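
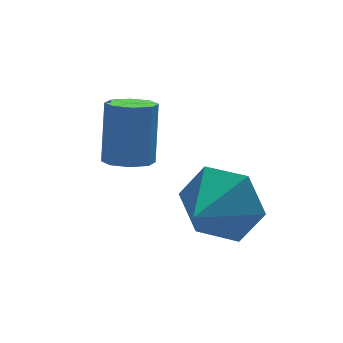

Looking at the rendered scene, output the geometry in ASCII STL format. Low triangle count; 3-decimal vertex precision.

solid 
facet normal 0.703 0.640 -0.311
outer loop
vertex -1.277 -1.325 -2.125
vertex -1.781 -1.18 -2.964
vertex -1.955 -0.606 -2.177
endloop
endfacet
facet normal -0.239 -0.156 0.958
outer loop
vertex -1.277 -1.325 -2.125
vertex -1.955 -0.606 -2.177
vertex -2.659 -1.98 -2.576
endloop
endfacet
facet normal 0.703 0.640 -0.311
outer loop
vertex -1.955 -0.606 -2.177
vertex -1.781 -1.18 -2.964
vertex -2.459 -0.461 -3.016
endloop
endfacet
facet normal -0.807 0.260 0.530
outer loop
vertex -1.955 -0.606 -2.177
vertex -2.459 -0.461 -3.016
vertex -2.659 -1.98 -2.576
endloop
endfacet
facet normal 0.703 0.640 -0.310
outer loop
vertex -2.459 -0.461 -3.016
vertex -1.781 -1.18 -2.964
vertex -2.285 -1.034 -3.804
endloop
endfacet
facet normal -0.966 0.054 -0.253
outer loop
vertex -2.459 -0.461 -3.016
vertex -2.285 -1.034 -3.804
vertex -2.659 -1.98 -2.576
endloop
endfacet
facet normal 0.703 0.640 -0.311
outer loop
vertex -2.285 -1.034 -3.804
vertex -1.781 -1.18 -2.964
vertex -1.607 -1.754 -3.752
endloop
endfacet
facet normal -0.556 -0.568 -0.607
outer loop
vertex -2.285 -1.034 -3.804
vertex -1.607 -1.754 -3.752
vertex -2.659 -1.98 -2.576
endloop
endfacet
facet normal 0.702 0.640 -0.311
outer loop
vertex -1.607 -1.754 -3.752
vertex -1.781 -1.18 -2.964
vertex -1.103 -1.899 -2.913
endloop
endfacet
facet normal 0.013 -0.984 -0.178
outer loop
vertex -1.607 -1.754 -3.752
vertex -1.103 -1.899 -2.913
vertex -2.659 -1.98 -2.576
endloop
endfacet
facet normal 0.702 0.640 -0.311
outer loop
vertex -1.103 -1.899 -2.913
vertex -1.781 -1.18 -2.964
vertex -1.277 -1.325 -2.125
endloop
endfacet
facet normal 0.171 -0.778 0.605
outer loop
vertex -1.103 -1.899 -2.913
vertex -1.277 -1.325 -2.125
vertex -2.659 -1.98 -2.576
endloop
endfacet
facet normal -0.158 -0.346 -0.925
outer loop
vertex -2.805 0.665 -2.609
vertex -3.27 0.406 -2.433
vertex -3.153 0.912 -2.642
endloop
endfacet
facet normal 0.560 0.739 -0.373
outer loop
vertex -2.805 0.665 -2.609
vertex -3.153 0.912 -2.642
vertex -2.566 1.193 -1.204
endloop
endfacet
facet normal 0.560 0.739 -0.373
outer loop
vertex -2.566 1.193 -1.204
vertex -3.153 0.912 -2.642
vertex -2.914 1.44 -1.237
endloop
endfacet
facet normal 0.159 0.347 0.924
outer loop
vertex -2.566 1.193 -1.204
vertex -2.914 1.44 -1.237
vertex -3.03 0.934 -1.027
endloop
endfacet
facet normal -0.157 -0.346 -0.925
outer loop
vertex -3.153 0.912 -2.642
vertex -3.27 0.406 -2.433
vertex -3.57 0.863 -2.553
endloop
endfacet
facet normal -0.178 0.931 -0.320
outer loop
vertex -3.153 0.912 -2.642
vertex -3.57 0.863 -2.553
vertex -2.914 1.44 -1.237
endloop
endfacet
facet normal -0.178 0.931 -0.320
outer loop
vertex -2.914 1.44 -1.237
vertex -3.57 0.863 -2.553
vertex -3.331 1.391 -1.148
endloop
endfacet
facet normal 0.156 0.348 0.924
outer loop
vertex -2.914 1.44 -1.237
vertex -3.331 1.391 -1.148
vertex -3.03 0.934 -1.027
endloop
endfacet
facet normal -0.158 -0.347 -0.925
outer loop
vertex -3.57 0.863 -2.553
vertex -3.27 0.406 -2.433
vertex -3.81 0.546 -2.393
endloop
endfacet
facet normal -0.813 0.576 -0.078
outer loop
vertex -3.57 0.863 -2.553
vertex -3.81 0.546 -2.393
vertex -3.331 1.391 -1.148
endloop
endfacet
facet normal -0.813 0.576 -0.078
outer loop
vertex -3.331 1.391 -1.148
vertex -3.81 0.546 -2.393
vertex -3.571 1.074 -0.988
endloop
endfacet
facet normal 0.157 0.348 0.924
outer loop
vertex -3.331 1.391 -1.148
vertex -3.571 1.074 -0.988
vertex -3.03 0.934 -1.027
endloop
endfacet
facet normal -0.159 -0.348 -0.924
outer loop
vertex -3.81 0.546 -2.393
vertex -3.27 0.406 -2.433
vertex -3.734 0.147 -2.256
endloop
endfacet
facet normal -0.972 -0.114 0.208
outer loop
vertex -3.81 0.546 -2.393
vertex -3.734 0.147 -2.256
vertex -3.571 1.074 -0.988
endloop
endfacet
facet normal -0.972 -0.114 0.208
outer loop
vertex -3.571 1.074 -0.988
vertex -3.734 0.147 -2.256
vertex -3.495 0.675 -0.851
endloop
endfacet
facet normal 0.157 0.347 0.925
outer loop
vertex -3.571 1.074 -0.988
vertex -3.495 0.675 -0.851
vertex -3.03 0.934 -1.027
endloop
endfacet
facet normal -0.159 -0.347 -0.924
outer loop
vertex -3.734 0.147 -2.256
vertex -3.27 0.406 -2.433
vertex -3.386 -0.1 -2.223
endloop
endfacet
facet normal -0.560 -0.739 0.373
outer loop
vertex -3.734 0.147 -2.256
vertex -3.386 -0.1 -2.223
vertex -3.495 0.675 -0.851
endloop
endfacet
facet normal -0.560 -0.739 0.373
outer loop
vertex -3.495 0.675 -0.851
vertex -3.386 -0.1 -2.223
vertex -3.147 0.428 -0.818
endloop
endfacet
facet normal 0.158 0.346 0.925
outer loop
vertex -3.495 0.675 -0.851
vertex -3.147 0.428 -0.818
vertex -3.03 0.934 -1.027
endloop
endfacet
facet normal -0.156 -0.348 -0.924
outer loop
vertex -3.386 -0.1 -2.223
vertex -3.27 0.406 -2.433
vertex -2.969 -0.051 -2.312
endloop
endfacet
facet normal 0.178 -0.931 0.320
outer loop
vertex -3.386 -0.1 -2.223
vertex -2.969 -0.051 -2.312
vertex -3.147 0.428 -0.818
endloop
endfacet
facet normal 0.178 -0.931 0.320
outer loop
vertex -3.147 0.428 -0.818
vertex -2.969 -0.051 -2.312
vertex -2.73 0.477 -0.907
endloop
endfacet
facet normal 0.157 0.346 0.925
outer loop
vertex -3.147 0.428 -0.818
vertex -2.73 0.477 -0.907
vertex -3.03 0.934 -1.027
endloop
endfacet
facet normal -0.157 -0.348 -0.924
outer loop
vertex -2.969 -0.051 -2.312
vertex -3.27 0.406 -2.433
vertex -2.729 0.266 -2.472
endloop
endfacet
facet normal 0.813 -0.576 0.078
outer loop
vertex -2.969 -0.051 -2.312
vertex -2.729 0.266 -2.472
vertex -2.73 0.477 -0.907
endloop
endfacet
facet normal 0.813 -0.576 0.078
outer loop
vertex -2.73 0.477 -0.907
vertex -2.729 0.266 -2.472
vertex -2.49 0.794 -1.067
endloop
endfacet
facet normal 0.158 0.347 0.925
outer loop
vertex -2.73 0.477 -0.907
vertex -2.49 0.794 -1.067
vertex -3.03 0.934 -1.027
endloop
endfacet
facet normal -0.157 -0.347 -0.925
outer loop
vertex -2.729 0.266 -2.472
vertex -3.27 0.406 -2.433
vertex -2.805 0.665 -2.609
endloop
endfacet
facet normal 0.972 0.114 -0.208
outer loop
vertex -2.729 0.266 -2.472
vertex -2.805 0.665 -2.609
vertex -2.49 0.794 -1.067
endloop
endfacet
facet normal 0.972 0.114 -0.208
outer loop
vertex -2.49 0.794 -1.067
vertex -2.805 0.665 -2.609
vertex -2.566 1.193 -1.204
endloop
endfacet
facet normal 0.159 0.348 0.924
outer loop
vertex -2.49 0.794 -1.067
vertex -2.566 1.193 -1.204
vertex -3.03 0.934 -1.027
endloop
endfacet

endsolid


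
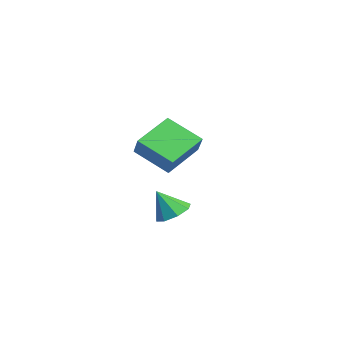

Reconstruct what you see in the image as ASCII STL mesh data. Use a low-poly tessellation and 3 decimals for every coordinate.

solid 
facet normal 0.246 0.454 -0.856
outer loop
vertex 2.4 1.158 -1.297
vertex 1.557 1.257 -1.487
vertex 2.153 1.73 -1.065
endloop
endfacet
facet normal 0.662 -0.018 0.749
outer loop
vertex 2.4 1.158 -1.297
vertex 2.153 1.73 -1.065
vertex 1.203 0.603 -0.253
endloop
endfacet
facet normal 0.246 0.454 -0.856
outer loop
vertex 2.153 1.73 -1.065
vertex 1.557 1.257 -1.487
vertex 1.556 2.026 -1.08
endloop
endfacet
facet normal 0.203 0.454 0.868
outer loop
vertex 2.153 1.73 -1.065
vertex 1.556 2.026 -1.08
vertex 1.203 0.603 -0.253
endloop
endfacet
facet normal 0.246 0.454 -0.857
outer loop
vertex 1.556 2.026 -1.08
vertex 1.557 1.257 -1.487
vertex 0.96 1.871 -1.333
endloop
endfacet
facet normal -0.444 0.530 0.722
outer loop
vertex 1.556 2.026 -1.08
vertex 0.96 1.871 -1.333
vertex 1.203 0.603 -0.253
endloop
endfacet
facet normal 0.245 0.453 -0.857
outer loop
vertex 0.96 1.871 -1.333
vertex 1.557 1.257 -1.487
vertex 0.714 1.356 -1.676
endloop
endfacet
facet normal -0.902 0.166 0.398
outer loop
vertex 0.96 1.871 -1.333
vertex 0.714 1.356 -1.676
vertex 1.203 0.603 -0.253
endloop
endfacet
facet normal 0.245 0.454 -0.856
outer loop
vertex 0.714 1.356 -1.676
vertex 1.557 1.257 -1.487
vertex 0.962 0.783 -1.909
endloop
endfacet
facet normal -0.901 -0.425 0.085
outer loop
vertex 0.714 1.356 -1.676
vertex 0.962 0.783 -1.909
vertex 1.203 0.603 -0.253
endloop
endfacet
facet normal 0.246 0.454 -0.856
outer loop
vertex 0.962 0.783 -1.909
vertex 1.557 1.257 -1.487
vertex 1.559 0.488 -1.894
endloop
endfacet
facet normal -0.442 -0.896 -0.033
outer loop
vertex 0.962 0.783 -1.909
vertex 1.559 0.488 -1.894
vertex 1.203 0.603 -0.253
endloop
endfacet
facet normal 0.247 0.454 -0.856
outer loop
vertex 1.559 0.488 -1.894
vertex 1.557 1.257 -1.487
vertex 2.154 0.643 -1.64
endloop
endfacet
facet normal 0.205 -0.972 0.113
outer loop
vertex 1.559 0.488 -1.894
vertex 2.154 0.643 -1.64
vertex 1.203 0.603 -0.253
endloop
endfacet
facet normal 0.246 0.453 -0.857
outer loop
vertex 2.154 0.643 -1.64
vertex 1.557 1.257 -1.487
vertex 2.4 1.158 -1.297
endloop
endfacet
facet normal 0.663 -0.608 0.437
outer loop
vertex 2.154 0.643 -1.64
vertex 2.4 1.158 -1.297
vertex 1.203 0.603 -0.253
endloop
endfacet
facet normal -0.615 0.046 -0.787
outer loop
vertex -4.037 1.274 -0.072
vertex -4.987 3.02 0.773
vertex -2.696 2.477 -1.049
endloop
endfacet
facet normal 0.440 -0.808 -0.391
outer loop
vertex -1.933 2.42 -0.073
vertex -4.037 1.274 -0.072
vertex -2.696 2.477 -1.049
endloop
endfacet
facet normal -0.615 0.046 -0.787
outer loop
vertex -2.696 2.477 -1.049
vertex -4.987 3.02 0.773
vertex -3.646 4.223 -0.204
endloop
endfacet
facet normal 0.654 0.587 -0.477
outer loop
vertex -3.646 4.223 -0.204
vertex -1.933 2.42 -0.073
vertex -2.696 2.477 -1.049
endloop
endfacet
facet normal -0.654 -0.587 0.477
outer loop
vertex -4.037 1.274 -0.072
vertex -4.224 2.963 1.749
vertex -4.987 3.02 0.773
endloop
endfacet
facet normal 0.440 -0.808 -0.391
outer loop
vertex -3.274 1.217 0.904
vertex -4.037 1.274 -0.072
vertex -1.933 2.42 -0.073
endloop
endfacet
facet normal -0.654 -0.587 0.477
outer loop
vertex -3.274 1.217 0.904
vertex -4.224 2.963 1.749
vertex -4.037 1.274 -0.072
endloop
endfacet
facet normal -0.440 0.808 0.391
outer loop
vertex -4.987 3.02 0.773
vertex -4.224 2.963 1.749
vertex -3.646 4.223 -0.204
endloop
endfacet
facet normal 0.654 0.587 -0.477
outer loop
vertex -2.883 4.166 0.772
vertex -1.933 2.42 -0.073
vertex -3.646 4.223 -0.204
endloop
endfacet
facet normal -0.440 0.808 0.391
outer loop
vertex -3.646 4.223 -0.204
vertex -4.224 2.963 1.749
vertex -2.883 4.166 0.772
endloop
endfacet
facet normal 0.615 -0.046 0.787
outer loop
vertex -2.883 4.166 0.772
vertex -3.274 1.217 0.904
vertex -1.933 2.42 -0.073
endloop
endfacet
facet normal 0.615 -0.046 0.787
outer loop
vertex -4.224 2.963 1.749
vertex -3.274 1.217 0.904
vertex -2.883 4.166 0.772
endloop
endfacet

endsolid


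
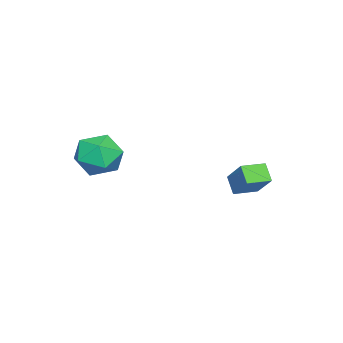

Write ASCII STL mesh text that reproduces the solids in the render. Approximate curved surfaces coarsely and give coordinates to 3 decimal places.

solid 
facet normal 0.021 0.586 0.810
outer loop
vertex 1.38 -0.576 2.784
vertex 0.953 -1.505 3.468
vertex 2.166 -1.353 3.326
endloop
endfacet
facet normal 0.529 0.776 0.345
outer loop
vertex 1.38 -0.576 2.784
vertex 2.166 -1.353 3.326
vertex 2.369 -0.978 2.172
endloop
endfacet
facet normal 0.212 0.938 -0.274
outer loop
vertex 1.38 -0.576 2.784
vertex 2.369 -0.978 2.172
vertex 1.282 -0.899 1.601
endloop
endfacet
facet normal -0.492 0.850 -0.191
outer loop
vertex 1.38 -0.576 2.784
vertex 1.282 -0.899 1.601
vertex 0.407 -1.225 2.402
endloop
endfacet
facet normal -0.610 0.632 0.478
outer loop
vertex 1.38 -0.576 2.784
vertex 0.407 -1.225 2.402
vertex 0.953 -1.505 3.468
endloop
endfacet
facet normal 0.949 0.209 0.235
outer loop
vertex 2.369 -0.978 2.172
vertex 2.166 -1.353 3.326
vertex 2.553 -2.155 2.478
endloop
endfacet
facet normal 0.128 -0.096 0.987
outer loop
vertex 2.166 -1.353 3.326
vertex 0.953 -1.505 3.468
vertex 1.678 -2.481 3.279
endloop
endfacet
facet normal -0.892 -0.022 0.451
outer loop
vertex 0.953 -1.505 3.468
vertex 0.407 -1.225 2.402
vertex 0.591 -2.402 2.708
endloop
endfacet
facet normal -0.701 0.330 -0.632
outer loop
vertex 0.407 -1.225 2.402
vertex 1.282 -0.899 1.601
vertex 0.794 -2.027 1.554
endloop
endfacet
facet normal 0.437 0.473 -0.766
outer loop
vertex 1.282 -0.899 1.601
vertex 2.369 -0.978 2.172
vertex 2.007 -1.875 1.412
endloop
endfacet
facet normal 0.492 -0.850 0.191
outer loop
vertex 1.58 -2.804 2.096
vertex 2.553 -2.155 2.478
vertex 1.678 -2.481 3.279
endloop
endfacet
facet normal -0.212 -0.938 0.274
outer loop
vertex 1.58 -2.804 2.096
vertex 1.678 -2.481 3.279
vertex 0.591 -2.402 2.708
endloop
endfacet
facet normal -0.529 -0.776 -0.345
outer loop
vertex 1.58 -2.804 2.096
vertex 0.591 -2.402 2.708
vertex 0.794 -2.027 1.554
endloop
endfacet
facet normal -0.021 -0.586 -0.810
outer loop
vertex 1.58 -2.804 2.096
vertex 0.794 -2.027 1.554
vertex 2.007 -1.875 1.412
endloop
endfacet
facet normal 0.610 -0.632 -0.478
outer loop
vertex 1.58 -2.804 2.096
vertex 2.007 -1.875 1.412
vertex 2.553 -2.155 2.478
endloop
endfacet
facet normal 0.701 -0.330 0.632
outer loop
vertex 1.678 -2.481 3.279
vertex 2.553 -2.155 2.478
vertex 2.166 -1.353 3.326
endloop
endfacet
facet normal -0.437 -0.473 0.766
outer loop
vertex 0.591 -2.402 2.708
vertex 1.678 -2.481 3.279
vertex 0.953 -1.505 3.468
endloop
endfacet
facet normal -0.949 -0.209 -0.235
outer loop
vertex 0.794 -2.027 1.554
vertex 0.591 -2.402 2.708
vertex 0.407 -1.225 2.402
endloop
endfacet
facet normal -0.128 0.096 -0.987
outer loop
vertex 2.007 -1.875 1.412
vertex 0.794 -2.027 1.554
vertex 1.282 -0.899 1.601
endloop
endfacet
facet normal 0.892 0.022 -0.451
outer loop
vertex 2.553 -2.155 2.478
vertex 2.007 -1.875 1.412
vertex 2.369 -0.978 2.172
endloop
endfacet
facet normal -0.508 -0.468 0.723
outer loop
vertex -2.933 3.142 0.741
vertex -3.794 3.99 0.684
vertex -3.781 2.199 -0.465
endloop
endfacet
facet normal 0.711 -0.701 0.048
outer loop
vertex -3.246 2.69 -1.224
vertex -2.933 3.142 0.741
vertex -3.781 2.199 -0.465
endloop
endfacet
facet normal -0.508 -0.468 0.723
outer loop
vertex -3.781 2.199 -0.465
vertex -3.794 3.99 0.684
vertex -4.642 3.047 -0.522
endloop
endfacet
facet normal -0.484 -0.538 -0.690
outer loop
vertex -4.642 3.047 -0.522
vertex -3.246 2.69 -1.224
vertex -3.781 2.199 -0.465
endloop
endfacet
facet normal 0.484 0.538 0.690
outer loop
vertex -2.933 3.142 0.741
vertex -3.259 4.481 -0.075
vertex -3.794 3.99 0.684
endloop
endfacet
facet normal 0.711 -0.701 0.048
outer loop
vertex -2.398 3.633 -0.018
vertex -2.933 3.142 0.741
vertex -3.246 2.69 -1.224
endloop
endfacet
facet normal 0.484 0.538 0.690
outer loop
vertex -2.398 3.633 -0.018
vertex -3.259 4.481 -0.075
vertex -2.933 3.142 0.741
endloop
endfacet
facet normal -0.711 0.701 -0.048
outer loop
vertex -3.794 3.99 0.684
vertex -3.259 4.481 -0.075
vertex -4.642 3.047 -0.522
endloop
endfacet
facet normal -0.484 -0.538 -0.690
outer loop
vertex -4.107 3.538 -1.281
vertex -3.246 2.69 -1.224
vertex -4.642 3.047 -0.522
endloop
endfacet
facet normal -0.711 0.701 -0.048
outer loop
vertex -4.642 3.047 -0.522
vertex -3.259 4.481 -0.075
vertex -4.107 3.538 -1.281
endloop
endfacet
facet normal 0.508 0.468 -0.723
outer loop
vertex -4.107 3.538 -1.281
vertex -2.398 3.633 -0.018
vertex -3.246 2.69 -1.224
endloop
endfacet
facet normal 0.508 0.468 -0.723
outer loop
vertex -3.259 4.481 -0.075
vertex -2.398 3.633 -0.018
vertex -4.107 3.538 -1.281
endloop
endfacet

endsolid


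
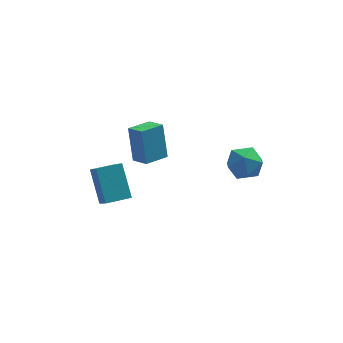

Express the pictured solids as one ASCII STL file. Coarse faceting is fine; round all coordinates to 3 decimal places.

solid 
facet normal -0.536 0.750 -0.387
outer loop
vertex -1.277 -0.662 -0.191
vertex -0.191 -0.007 -0.427
vertex -1.166 -1.463 -1.899
endloop
endfacet
facet normal -0.842 -0.508 0.184
outer loop
vertex -0.629 -2.213 -1.513
vertex -1.277 -0.662 -0.191
vertex -1.166 -1.463 -1.899
endloop
endfacet
facet normal -0.537 0.750 -0.386
outer loop
vertex -1.166 -1.463 -1.899
vertex -0.191 -0.007 -0.427
vertex -0.08 -0.808 -2.136
endloop
endfacet
facet normal 0.058 -0.424 -0.904
outer loop
vertex -0.08 -0.808 -2.136
vertex -0.629 -2.213 -1.513
vertex -1.166 -1.463 -1.899
endloop
endfacet
facet normal -0.059 0.423 0.904
outer loop
vertex -1.277 -0.662 -0.191
vertex 0.346 -0.757 -0.041
vertex -0.191 -0.007 -0.427
endloop
endfacet
facet normal -0.842 -0.508 0.183
outer loop
vertex -0.74 -1.412 0.196
vertex -1.277 -0.662 -0.191
vertex -0.629 -2.213 -1.513
endloop
endfacet
facet normal -0.059 0.424 0.904
outer loop
vertex -0.74 -1.412 0.196
vertex 0.346 -0.757 -0.041
vertex -1.277 -0.662 -0.191
endloop
endfacet
facet normal 0.842 0.508 -0.183
outer loop
vertex -0.191 -0.007 -0.427
vertex 0.346 -0.757 -0.041
vertex -0.08 -0.808 -2.136
endloop
endfacet
facet normal 0.059 -0.424 -0.904
outer loop
vertex 0.457 -1.558 -1.749
vertex -0.629 -2.213 -1.513
vertex -0.08 -0.808 -2.136
endloop
endfacet
facet normal 0.842 0.508 -0.184
outer loop
vertex -0.08 -0.808 -2.136
vertex 0.346 -0.757 -0.041
vertex 0.457 -1.558 -1.749
endloop
endfacet
facet normal 0.536 -0.750 0.386
outer loop
vertex 0.457 -1.558 -1.749
vertex -0.74 -1.412 0.196
vertex -0.629 -2.213 -1.513
endloop
endfacet
facet normal 0.537 -0.750 0.387
outer loop
vertex 0.346 -0.757 -0.041
vertex -0.74 -1.412 0.196
vertex 0.457 -1.558 -1.749
endloop
endfacet
facet normal -0.677 -0.149 0.721
outer loop
vertex 3.321 -2.492 -0.723
vertex 3.028 -3.335 -1.172
vertex 3.759 -3.36 -0.491
endloop
endfacet
facet normal -0.109 0.205 0.973
outer loop
vertex 3.321 -2.492 -0.723
vertex 3.759 -3.36 -0.491
vertex 4.312 -2.535 -0.603
endloop
endfacet
facet normal -0.037 0.805 0.593
outer loop
vertex 3.321 -2.492 -0.723
vertex 4.312 -2.535 -0.603
vertex 3.922 -2.001 -1.352
endloop
endfacet
facet normal -0.560 0.822 0.106
outer loop
vertex 3.321 -2.492 -0.723
vertex 3.922 -2.001 -1.352
vertex 3.129 -2.496 -1.703
endloop
endfacet
facet normal -0.955 0.233 0.186
outer loop
vertex 3.321 -2.492 -0.723
vertex 3.129 -2.496 -1.703
vertex 3.028 -3.335 -1.172
endloop
endfacet
facet normal 0.470 -0.198 0.860
outer loop
vertex 4.312 -2.535 -0.603
vertex 3.759 -3.36 -0.491
vertex 4.631 -3.404 -0.977
endloop
endfacet
facet normal -0.449 -0.770 0.453
outer loop
vertex 3.759 -3.36 -0.491
vertex 3.028 -3.335 -1.172
vertex 3.838 -3.899 -1.328
endloop
endfacet
facet normal -0.898 -0.153 -0.412
outer loop
vertex 3.028 -3.335 -1.172
vertex 3.129 -2.496 -1.703
vertex 3.448 -3.365 -2.077
endloop
endfacet
facet normal -0.261 0.800 -0.540
outer loop
vertex 3.129 -2.496 -1.703
vertex 3.922 -2.001 -1.352
vertex 4.001 -2.54 -2.189
endloop
endfacet
facet normal 0.585 0.773 0.246
outer loop
vertex 3.922 -2.001 -1.352
vertex 4.312 -2.535 -0.603
vertex 4.732 -2.565 -1.508
endloop
endfacet
facet normal 0.560 -0.822 -0.106
outer loop
vertex 4.439 -3.408 -1.957
vertex 4.631 -3.404 -0.977
vertex 3.838 -3.899 -1.328
endloop
endfacet
facet normal 0.037 -0.805 -0.593
outer loop
vertex 4.439 -3.408 -1.957
vertex 3.838 -3.899 -1.328
vertex 3.448 -3.365 -2.077
endloop
endfacet
facet normal 0.109 -0.205 -0.973
outer loop
vertex 4.439 -3.408 -1.957
vertex 3.448 -3.365 -2.077
vertex 4.001 -2.54 -2.189
endloop
endfacet
facet normal 0.677 0.149 -0.721
outer loop
vertex 4.439 -3.408 -1.957
vertex 4.001 -2.54 -2.189
vertex 4.732 -2.565 -1.508
endloop
endfacet
facet normal 0.955 -0.233 -0.186
outer loop
vertex 4.439 -3.408 -1.957
vertex 4.732 -2.565 -1.508
vertex 4.631 -3.404 -0.977
endloop
endfacet
facet normal 0.261 -0.800 0.540
outer loop
vertex 3.838 -3.899 -1.328
vertex 4.631 -3.404 -0.977
vertex 3.759 -3.36 -0.491
endloop
endfacet
facet normal -0.585 -0.773 -0.246
outer loop
vertex 3.448 -3.365 -2.077
vertex 3.838 -3.899 -1.328
vertex 3.028 -3.335 -1.172
endloop
endfacet
facet normal -0.470 0.198 -0.860
outer loop
vertex 4.001 -2.54 -2.189
vertex 3.448 -3.365 -2.077
vertex 3.129 -2.496 -1.703
endloop
endfacet
facet normal 0.449 0.770 -0.453
outer loop
vertex 4.732 -2.565 -1.508
vertex 4.001 -2.54 -2.189
vertex 3.922 -2.001 -1.352
endloop
endfacet
facet normal 0.898 0.153 0.412
outer loop
vertex 4.631 -3.404 -0.977
vertex 4.732 -2.565 -1.508
vertex 4.312 -2.535 -0.603
endloop
endfacet
facet normal -0.980 -0.197 -0.009
outer loop
vertex -2.923 -1.642 -2.149
vertex -3.125 -0.582 -3.234
vertex -2.64 -2.988 -3.517
endloop
endfacet
facet normal 0.133 -0.693 0.709
outer loop
vertex -1.395 -2.738 -3.506
vertex -2.923 -1.642 -2.149
vertex -2.64 -2.988 -3.517
endloop
endfacet
facet normal -0.980 -0.197 -0.009
outer loop
vertex -2.64 -2.988 -3.517
vertex -3.125 -0.582 -3.234
vertex -2.843 -1.928 -4.602
endloop
endfacet
facet normal 0.146 -0.694 -0.705
outer loop
vertex -2.843 -1.928 -4.602
vertex -1.395 -2.738 -3.506
vertex -2.64 -2.988 -3.517
endloop
endfacet
facet normal -0.146 0.694 0.705
outer loop
vertex -2.923 -1.642 -2.149
vertex -1.88 -0.332 -3.223
vertex -3.125 -0.582 -3.234
endloop
endfacet
facet normal 0.133 -0.693 0.709
outer loop
vertex -1.677 -1.392 -2.138
vertex -2.923 -1.642 -2.149
vertex -1.395 -2.738 -3.506
endloop
endfacet
facet normal -0.145 0.694 0.705
outer loop
vertex -1.677 -1.392 -2.138
vertex -1.88 -0.332 -3.223
vertex -2.923 -1.642 -2.149
endloop
endfacet
facet normal -0.133 0.693 -0.709
outer loop
vertex -3.125 -0.582 -3.234
vertex -1.88 -0.332 -3.223
vertex -2.843 -1.928 -4.602
endloop
endfacet
facet normal 0.145 -0.694 -0.705
outer loop
vertex -1.597 -1.678 -4.591
vertex -1.395 -2.738 -3.506
vertex -2.843 -1.928 -4.602
endloop
endfacet
facet normal -0.133 0.693 -0.709
outer loop
vertex -2.843 -1.928 -4.602
vertex -1.88 -0.332 -3.223
vertex -1.597 -1.678 -4.591
endloop
endfacet
facet normal 0.981 0.196 0.009
outer loop
vertex -1.597 -1.678 -4.591
vertex -1.677 -1.392 -2.138
vertex -1.395 -2.738 -3.506
endloop
endfacet
facet normal 0.980 0.197 0.009
outer loop
vertex -1.88 -0.332 -3.223
vertex -1.677 -1.392 -2.138
vertex -1.597 -1.678 -4.591
endloop
endfacet

endsolid


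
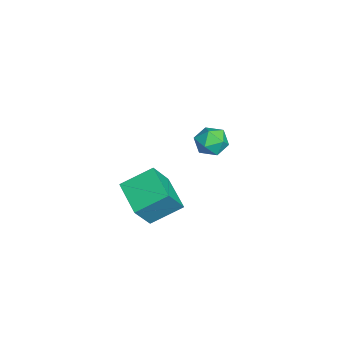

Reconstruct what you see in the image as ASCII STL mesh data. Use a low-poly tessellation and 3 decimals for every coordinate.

solid 
facet normal -0.412 0.088 0.907
outer loop
vertex -0.748 3.732 2.703
vertex -1.002 3.123 2.647
vertex -0.4 3.208 2.912
endloop
endfacet
facet normal 0.190 0.470 0.862
outer loop
vertex -0.748 3.732 2.703
vertex -0.4 3.208 2.912
vertex -0.098 3.695 2.58
endloop
endfacet
facet normal 0.116 0.937 0.329
outer loop
vertex -0.748 3.732 2.703
vertex -0.098 3.695 2.58
vertex -0.511 3.911 2.11
endloop
endfacet
facet normal -0.532 0.845 0.042
outer loop
vertex -0.748 3.732 2.703
vertex -0.511 3.911 2.11
vertex -1.07 3.557 2.151
endloop
endfacet
facet normal -0.859 0.321 0.399
outer loop
vertex -0.748 3.732 2.703
vertex -1.07 3.557 2.151
vertex -1.002 3.123 2.647
endloop
endfacet
facet normal 0.721 0.025 0.693
outer loop
vertex -0.098 3.695 2.58
vertex -0.4 3.208 2.912
vertex 0.05 3.063 2.449
endloop
endfacet
facet normal -0.253 -0.592 0.765
outer loop
vertex -0.4 3.208 2.912
vertex -1.002 3.123 2.647
vertex -0.509 2.709 2.49
endloop
endfacet
facet normal -0.975 -0.217 -0.056
outer loop
vertex -1.002 3.123 2.647
vertex -1.07 3.557 2.151
vertex -0.922 2.925 2.02
endloop
endfacet
facet normal -0.447 0.633 -0.633
outer loop
vertex -1.07 3.557 2.151
vertex -0.511 3.911 2.11
vertex -0.62 3.412 1.688
endloop
endfacet
facet normal 0.601 0.781 -0.170
outer loop
vertex -0.511 3.911 2.11
vertex -0.098 3.695 2.58
vertex -0.018 3.497 1.953
endloop
endfacet
facet normal 0.532 -0.845 -0.042
outer loop
vertex -0.272 2.888 1.897
vertex 0.05 3.063 2.449
vertex -0.509 2.709 2.49
endloop
endfacet
facet normal -0.116 -0.937 -0.329
outer loop
vertex -0.272 2.888 1.897
vertex -0.509 2.709 2.49
vertex -0.922 2.925 2.02
endloop
endfacet
facet normal -0.190 -0.470 -0.862
outer loop
vertex -0.272 2.888 1.897
vertex -0.922 2.925 2.02
vertex -0.62 3.412 1.688
endloop
endfacet
facet normal 0.412 -0.088 -0.907
outer loop
vertex -0.272 2.888 1.897
vertex -0.62 3.412 1.688
vertex -0.018 3.497 1.953
endloop
endfacet
facet normal 0.859 -0.321 -0.399
outer loop
vertex -0.272 2.888 1.897
vertex -0.018 3.497 1.953
vertex 0.05 3.063 2.449
endloop
endfacet
facet normal 0.447 -0.633 0.633
outer loop
vertex -0.509 2.709 2.49
vertex 0.05 3.063 2.449
vertex -0.4 3.208 2.912
endloop
endfacet
facet normal -0.601 -0.781 0.170
outer loop
vertex -0.922 2.925 2.02
vertex -0.509 2.709 2.49
vertex -1.002 3.123 2.647
endloop
endfacet
facet normal -0.721 -0.025 -0.693
outer loop
vertex -0.62 3.412 1.688
vertex -0.922 2.925 2.02
vertex -1.07 3.557 2.151
endloop
endfacet
facet normal 0.253 0.592 -0.765
outer loop
vertex -0.018 3.497 1.953
vertex -0.62 3.412 1.688
vertex -0.511 3.911 2.11
endloop
endfacet
facet normal 0.975 0.217 0.056
outer loop
vertex 0.05 3.063 2.449
vertex -0.018 3.497 1.953
vertex -0.098 3.695 2.58
endloop
endfacet
facet normal -0.885 -0.353 0.303
outer loop
vertex 3.232 0.23 3.115
vertex 3.018 1.318 3.755
vertex 2.69 0.719 2.101
endloop
endfacet
facet normal 0.167 -0.850 -0.499
outer loop
vertex 3.902 1.202 1.685
vertex 3.232 0.23 3.115
vertex 2.69 0.719 2.101
endloop
endfacet
facet normal -0.885 -0.353 0.303
outer loop
vertex 2.69 0.719 2.101
vertex 3.018 1.318 3.755
vertex 2.475 1.807 2.74
endloop
endfacet
facet normal -0.434 0.391 -0.812
outer loop
vertex 2.475 1.807 2.74
vertex 3.902 1.202 1.685
vertex 2.69 0.719 2.101
endloop
endfacet
facet normal 0.434 -0.392 0.811
outer loop
vertex 3.232 0.23 3.115
vertex 4.23 1.801 3.339
vertex 3.018 1.318 3.755
endloop
endfacet
facet normal 0.168 -0.850 -0.499
outer loop
vertex 4.445 0.713 2.7
vertex 3.232 0.23 3.115
vertex 3.902 1.202 1.685
endloop
endfacet
facet normal 0.434 -0.391 0.812
outer loop
vertex 4.445 0.713 2.7
vertex 4.23 1.801 3.339
vertex 3.232 0.23 3.115
endloop
endfacet
facet normal -0.167 0.850 0.499
outer loop
vertex 3.018 1.318 3.755
vertex 4.23 1.801 3.339
vertex 2.475 1.807 2.74
endloop
endfacet
facet normal -0.434 0.392 -0.811
outer loop
vertex 3.688 2.29 2.325
vertex 3.902 1.202 1.685
vertex 2.475 1.807 2.74
endloop
endfacet
facet normal -0.168 0.850 0.499
outer loop
vertex 2.475 1.807 2.74
vertex 4.23 1.801 3.339
vertex 3.688 2.29 2.325
endloop
endfacet
facet normal 0.885 0.353 -0.304
outer loop
vertex 3.688 2.29 2.325
vertex 4.445 0.713 2.7
vertex 3.902 1.202 1.685
endloop
endfacet
facet normal 0.885 0.353 -0.303
outer loop
vertex 4.23 1.801 3.339
vertex 4.445 0.713 2.7
vertex 3.688 2.29 2.325
endloop
endfacet

endsolid


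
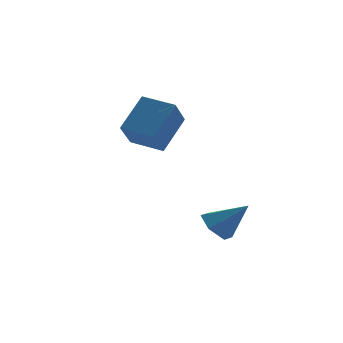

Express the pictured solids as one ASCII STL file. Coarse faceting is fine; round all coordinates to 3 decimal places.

solid 
facet normal -0.560 0.817 0.137
outer loop
vertex -3.763 2.252 0.818
vertex -2.421 2.943 2.175
vertex -2.934 3.024 -0.395
endloop
endfacet
facet normal -0.661 -0.340 -0.669
outer loop
vertex -2.039 1.717 -0.615
vertex -3.763 2.252 0.818
vertex -2.934 3.024 -0.395
endloop
endfacet
facet normal -0.560 0.817 0.137
outer loop
vertex -2.934 3.024 -0.395
vertex -2.421 2.943 2.175
vertex -1.592 3.715 0.962
endloop
endfacet
facet normal 0.500 0.465 -0.731
outer loop
vertex -1.592 3.715 0.962
vertex -2.039 1.717 -0.615
vertex -2.934 3.024 -0.395
endloop
endfacet
facet normal -0.500 -0.465 0.731
outer loop
vertex -3.763 2.252 0.818
vertex -1.526 1.636 1.955
vertex -2.421 2.943 2.175
endloop
endfacet
facet normal -0.661 -0.340 -0.669
outer loop
vertex -2.868 0.945 0.598
vertex -3.763 2.252 0.818
vertex -2.039 1.717 -0.615
endloop
endfacet
facet normal -0.500 -0.465 0.731
outer loop
vertex -2.868 0.945 0.598
vertex -1.526 1.636 1.955
vertex -3.763 2.252 0.818
endloop
endfacet
facet normal 0.661 0.340 0.669
outer loop
vertex -2.421 2.943 2.175
vertex -1.526 1.636 1.955
vertex -1.592 3.715 0.962
endloop
endfacet
facet normal 0.500 0.465 -0.731
outer loop
vertex -0.697 2.408 0.742
vertex -2.039 1.717 -0.615
vertex -1.592 3.715 0.962
endloop
endfacet
facet normal 0.661 0.340 0.669
outer loop
vertex -1.592 3.715 0.962
vertex -1.526 1.636 1.955
vertex -0.697 2.408 0.742
endloop
endfacet
facet normal 0.560 -0.817 -0.137
outer loop
vertex -0.697 2.408 0.742
vertex -2.868 0.945 0.598
vertex -2.039 1.717 -0.615
endloop
endfacet
facet normal 0.560 -0.817 -0.137
outer loop
vertex -1.526 1.636 1.955
vertex -2.868 0.945 0.598
vertex -0.697 2.408 0.742
endloop
endfacet
facet normal -0.590 0.414 -0.694
outer loop
vertex -0.353 -0.491 -4.307
vertex -1.031 -1.068 -4.075
vertex -0.956 -0.254 -3.653
endloop
endfacet
facet normal 0.670 0.632 0.389
outer loop
vertex -0.353 -0.491 -4.307
vertex -0.956 -0.254 -3.653
vertex 0.031 -1.812 -2.825
endloop
endfacet
facet normal -0.590 0.414 -0.694
outer loop
vertex -0.956 -0.254 -3.653
vertex -1.031 -1.068 -4.075
vertex -1.634 -0.831 -3.421
endloop
endfacet
facet normal -0.064 0.436 0.898
outer loop
vertex -0.956 -0.254 -3.653
vertex -1.634 -0.831 -3.421
vertex 0.031 -1.812 -2.825
endloop
endfacet
facet normal -0.590 0.413 -0.694
outer loop
vertex -1.634 -0.831 -3.421
vertex -1.031 -1.068 -4.075
vertex -1.708 -1.646 -3.843
endloop
endfacet
facet normal -0.496 -0.363 0.789
outer loop
vertex -1.634 -0.831 -3.421
vertex -1.708 -1.646 -3.843
vertex 0.031 -1.812 -2.825
endloop
endfacet
facet normal -0.590 0.412 -0.694
outer loop
vertex -1.708 -1.646 -3.843
vertex -1.031 -1.068 -4.075
vertex -1.105 -1.883 -4.496
endloop
endfacet
facet normal -0.193 -0.966 0.172
outer loop
vertex -1.708 -1.646 -3.843
vertex -1.105 -1.883 -4.496
vertex 0.031 -1.812 -2.825
endloop
endfacet
facet normal -0.590 0.412 -0.694
outer loop
vertex -1.105 -1.883 -4.496
vertex -1.031 -1.068 -4.075
vertex -0.428 -1.305 -4.728
endloop
endfacet
facet normal 0.542 -0.770 -0.336
outer loop
vertex -1.105 -1.883 -4.496
vertex -0.428 -1.305 -4.728
vertex 0.031 -1.812 -2.825
endloop
endfacet
facet normal -0.589 0.413 -0.694
outer loop
vertex -0.428 -1.305 -4.728
vertex -1.031 -1.068 -4.075
vertex -0.353 -0.491 -4.307
endloop
endfacet
facet normal 0.973 0.028 -0.227
outer loop
vertex -0.428 -1.305 -4.728
vertex -0.353 -0.491 -4.307
vertex 0.031 -1.812 -2.825
endloop
endfacet

endsolid


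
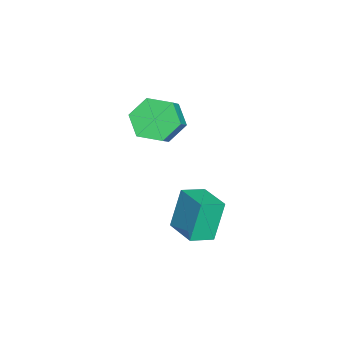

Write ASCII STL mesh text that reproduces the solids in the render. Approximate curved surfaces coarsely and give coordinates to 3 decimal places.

solid 
facet normal -0.611 0.722 -0.325
outer loop
vertex -0.133 -0.317 0.019
vertex 0.944 0.67 0.186
vertex 0.41 -0.623 -1.68
endloop
endfacet
facet normal -0.733 -0.671 -0.113
outer loop
vertex 1.076 -1.41 -1.326
vertex -0.133 -0.317 0.019
vertex 0.41 -0.623 -1.68
endloop
endfacet
facet normal -0.611 0.722 -0.325
outer loop
vertex 0.41 -0.623 -1.68
vertex 0.944 0.67 0.186
vertex 1.487 0.364 -1.514
endloop
endfacet
facet normal 0.300 -0.169 -0.939
outer loop
vertex 1.487 0.364 -1.514
vertex 1.076 -1.41 -1.326
vertex 0.41 -0.623 -1.68
endloop
endfacet
facet normal -0.300 0.168 0.939
outer loop
vertex -0.133 -0.317 0.019
vertex 1.61 -0.117 0.54
vertex 0.944 0.67 0.186
endloop
endfacet
facet normal -0.733 -0.671 -0.113
outer loop
vertex 0.533 -1.104 0.374
vertex -0.133 -0.317 0.019
vertex 1.076 -1.41 -1.326
endloop
endfacet
facet normal -0.300 0.170 0.939
outer loop
vertex 0.533 -1.104 0.374
vertex 1.61 -0.117 0.54
vertex -0.133 -0.317 0.019
endloop
endfacet
facet normal 0.733 0.671 0.113
outer loop
vertex 0.944 0.67 0.186
vertex 1.61 -0.117 0.54
vertex 1.487 0.364 -1.514
endloop
endfacet
facet normal 0.301 -0.169 -0.939
outer loop
vertex 2.153 -0.423 -1.159
vertex 1.076 -1.41 -1.326
vertex 1.487 0.364 -1.514
endloop
endfacet
facet normal 0.733 0.671 0.113
outer loop
vertex 1.487 0.364 -1.514
vertex 1.61 -0.117 0.54
vertex 2.153 -0.423 -1.159
endloop
endfacet
facet normal 0.611 -0.722 0.325
outer loop
vertex 2.153 -0.423 -1.159
vertex 0.533 -1.104 0.374
vertex 1.076 -1.41 -1.326
endloop
endfacet
facet normal 0.611 -0.722 0.325
outer loop
vertex 1.61 -0.117 0.54
vertex 0.533 -1.104 0.374
vertex 2.153 -0.423 -1.159
endloop
endfacet
facet normal -0.776 0.057 -0.629
outer loop
vertex -3.147 -3.423 0.299
vertex -3.679 -2.809 1.011
vertex -3.044 -2.348 0.269
endloop
endfacet
facet normal 0.623 -0.081 -0.778
outer loop
vertex -3.147 -3.423 0.299
vertex -3.044 -2.348 0.269
vertex -2.309 -3.484 0.977
endloop
endfacet
facet normal 0.623 -0.081 -0.778
outer loop
vertex -2.309 -3.484 0.977
vertex -3.044 -2.348 0.269
vertex -2.206 -2.409 0.947
endloop
endfacet
facet normal 0.776 -0.057 0.629
outer loop
vertex -2.309 -3.484 0.977
vertex -2.206 -2.409 0.947
vertex -2.841 -2.871 1.689
endloop
endfacet
facet normal -0.776 0.057 -0.629
outer loop
vertex -3.044 -2.348 0.269
vertex -3.679 -2.809 1.011
vertex -3.576 -1.735 0.981
endloop
endfacet
facet normal 0.394 0.821 -0.413
outer loop
vertex -3.044 -2.348 0.269
vertex -3.576 -1.735 0.981
vertex -2.206 -2.409 0.947
endloop
endfacet
facet normal 0.394 0.821 -0.412
outer loop
vertex -2.206 -2.409 0.947
vertex -3.576 -1.735 0.981
vertex -2.739 -1.796 1.659
endloop
endfacet
facet normal 0.776 -0.056 0.629
outer loop
vertex -2.206 -2.409 0.947
vertex -2.739 -1.796 1.659
vertex -2.841 -2.871 1.689
endloop
endfacet
facet normal -0.776 0.057 -0.629
outer loop
vertex -3.576 -1.735 0.981
vertex -3.679 -2.809 1.011
vertex -4.211 -2.196 1.723
endloop
endfacet
facet normal -0.229 0.903 0.364
outer loop
vertex -3.576 -1.735 0.981
vertex -4.211 -2.196 1.723
vertex -2.739 -1.796 1.659
endloop
endfacet
facet normal -0.229 0.902 0.365
outer loop
vertex -2.739 -1.796 1.659
vertex -4.211 -2.196 1.723
vertex -3.373 -2.257 2.401
endloop
endfacet
facet normal 0.776 -0.056 0.628
outer loop
vertex -2.739 -1.796 1.659
vertex -3.373 -2.257 2.401
vertex -2.841 -2.871 1.689
endloop
endfacet
facet normal -0.776 0.057 -0.629
outer loop
vertex -4.211 -2.196 1.723
vertex -3.679 -2.809 1.011
vertex -4.314 -3.271 1.753
endloop
endfacet
facet normal -0.623 0.081 0.778
outer loop
vertex -4.211 -2.196 1.723
vertex -4.314 -3.271 1.753
vertex -3.373 -2.257 2.401
endloop
endfacet
facet normal -0.623 0.081 0.778
outer loop
vertex -3.373 -2.257 2.401
vertex -4.314 -3.271 1.753
vertex -3.476 -3.332 2.431
endloop
endfacet
facet normal 0.776 -0.057 0.629
outer loop
vertex -3.373 -2.257 2.401
vertex -3.476 -3.332 2.431
vertex -2.841 -2.871 1.689
endloop
endfacet
facet normal -0.776 0.056 -0.629
outer loop
vertex -4.314 -3.271 1.753
vertex -3.679 -2.809 1.011
vertex -3.781 -3.884 1.041
endloop
endfacet
facet normal -0.394 -0.821 0.413
outer loop
vertex -4.314 -3.271 1.753
vertex -3.781 -3.884 1.041
vertex -3.476 -3.332 2.431
endloop
endfacet
facet normal -0.394 -0.821 0.413
outer loop
vertex -3.476 -3.332 2.431
vertex -3.781 -3.884 1.041
vertex -2.944 -3.945 1.719
endloop
endfacet
facet normal 0.776 -0.057 0.629
outer loop
vertex -3.476 -3.332 2.431
vertex -2.944 -3.945 1.719
vertex -2.841 -2.871 1.689
endloop
endfacet
facet normal -0.776 0.056 -0.628
outer loop
vertex -3.781 -3.884 1.041
vertex -3.679 -2.809 1.011
vertex -3.147 -3.423 0.299
endloop
endfacet
facet normal 0.230 -0.902 -0.365
outer loop
vertex -3.781 -3.884 1.041
vertex -3.147 -3.423 0.299
vertex -2.944 -3.945 1.719
endloop
endfacet
facet normal 0.229 -0.903 -0.365
outer loop
vertex -2.944 -3.945 1.719
vertex -3.147 -3.423 0.299
vertex -2.309 -3.484 0.977
endloop
endfacet
facet normal 0.776 -0.057 0.629
outer loop
vertex -2.944 -3.945 1.719
vertex -2.309 -3.484 0.977
vertex -2.841 -2.871 1.689
endloop
endfacet

endsolid


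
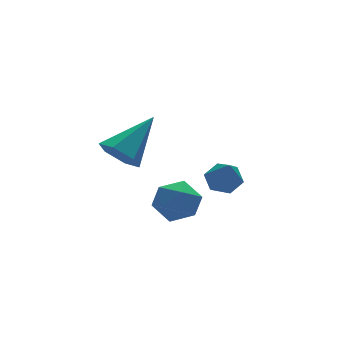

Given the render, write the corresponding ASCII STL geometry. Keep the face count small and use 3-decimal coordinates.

solid 
facet normal -0.571 0.783 0.247
outer loop
vertex 1.856 -0.54 -1.364
vertex 1.036 -1.007 -1.778
vertex 1.265 -1.153 -0.784
endloop
endfacet
facet normal -0.035 0.704 0.709
outer loop
vertex 1.856 -0.54 -1.364
vertex 1.265 -1.153 -0.784
vertex 2.291 -1.192 -0.695
endloop
endfacet
facet normal 0.579 0.739 0.344
outer loop
vertex 1.856 -0.54 -1.364
vertex 2.291 -1.192 -0.695
vertex 2.696 -1.071 -1.635
endloop
endfacet
facet normal 0.420 0.840 -0.344
outer loop
vertex 1.856 -0.54 -1.364
vertex 2.696 -1.071 -1.635
vertex 1.92 -0.957 -2.304
endloop
endfacet
facet normal -0.290 0.867 -0.405
outer loop
vertex 1.856 -0.54 -1.364
vertex 1.92 -0.957 -2.304
vertex 1.036 -1.007 -1.778
endloop
endfacet
facet normal -0.084 0.052 0.995
outer loop
vertex 2.291 -1.192 -0.695
vertex 1.265 -1.153 -0.784
vertex 1.74 -2.063 -0.696
endloop
endfacet
facet normal -0.952 0.181 0.246
outer loop
vertex 1.265 -1.153 -0.784
vertex 1.036 -1.007 -1.778
vertex 0.964 -1.949 -1.365
endloop
endfacet
facet normal -0.498 0.316 -0.807
outer loop
vertex 1.036 -1.007 -1.778
vertex 1.92 -0.957 -2.304
vertex 1.369 -1.828 -2.305
endloop
endfacet
facet normal 0.651 0.271 -0.709
outer loop
vertex 1.92 -0.957 -2.304
vertex 2.696 -1.071 -1.635
vertex 2.395 -1.867 -2.216
endloop
endfacet
facet normal 0.908 0.108 0.405
outer loop
vertex 2.696 -1.071 -1.635
vertex 2.291 -1.192 -0.695
vertex 2.624 -2.013 -1.222
endloop
endfacet
facet normal -0.420 -0.840 0.344
outer loop
vertex 1.804 -2.48 -1.636
vertex 1.74 -2.063 -0.696
vertex 0.964 -1.949 -1.365
endloop
endfacet
facet normal -0.579 -0.739 -0.344
outer loop
vertex 1.804 -2.48 -1.636
vertex 0.964 -1.949 -1.365
vertex 1.369 -1.828 -2.305
endloop
endfacet
facet normal 0.035 -0.704 -0.709
outer loop
vertex 1.804 -2.48 -1.636
vertex 1.369 -1.828 -2.305
vertex 2.395 -1.867 -2.216
endloop
endfacet
facet normal 0.571 -0.783 -0.247
outer loop
vertex 1.804 -2.48 -1.636
vertex 2.395 -1.867 -2.216
vertex 2.624 -2.013 -1.222
endloop
endfacet
facet normal 0.290 -0.867 0.405
outer loop
vertex 1.804 -2.48 -1.636
vertex 2.624 -2.013 -1.222
vertex 1.74 -2.063 -0.696
endloop
endfacet
facet normal -0.651 -0.271 0.709
outer loop
vertex 0.964 -1.949 -1.365
vertex 1.74 -2.063 -0.696
vertex 1.265 -1.153 -0.784
endloop
endfacet
facet normal -0.908 -0.108 -0.405
outer loop
vertex 1.369 -1.828 -2.305
vertex 0.964 -1.949 -1.365
vertex 1.036 -1.007 -1.778
endloop
endfacet
facet normal 0.084 -0.052 -0.995
outer loop
vertex 2.395 -1.867 -2.216
vertex 1.369 -1.828 -2.305
vertex 1.92 -0.957 -2.304
endloop
endfacet
facet normal 0.952 -0.181 -0.246
outer loop
vertex 2.624 -2.013 -1.222
vertex 2.395 -1.867 -2.216
vertex 2.696 -1.071 -1.635
endloop
endfacet
facet normal 0.498 -0.316 0.807
outer loop
vertex 1.74 -2.063 -0.696
vertex 2.624 -2.013 -1.222
vertex 2.291 -1.192 -0.695
endloop
endfacet
facet normal 0.240 0.640 -0.730
outer loop
vertex 4.773 -0.771 -0.815
vertex 4.11 -0.931 -1.173
vertex 4.142 -0.358 -0.66
endloop
endfacet
facet normal 0.423 0.330 0.844
outer loop
vertex 4.773 -0.771 -0.815
vertex 4.142 -0.358 -0.66
vertex 3.61 -2.269 0.353
endloop
endfacet
facet normal 0.239 0.640 -0.730
outer loop
vertex 4.142 -0.358 -0.66
vertex 4.11 -0.931 -1.173
vertex 3.479 -0.518 -1.017
endloop
endfacet
facet normal -0.500 0.510 0.700
outer loop
vertex 4.142 -0.358 -0.66
vertex 3.479 -0.518 -1.017
vertex 3.61 -2.269 0.353
endloop
endfacet
facet normal 0.239 0.640 -0.730
outer loop
vertex 3.479 -0.518 -1.017
vertex 4.11 -0.931 -1.173
vertex 3.447 -1.091 -1.53
endloop
endfacet
facet normal -0.997 -0.014 0.078
outer loop
vertex 3.479 -0.518 -1.017
vertex 3.447 -1.091 -1.53
vertex 3.61 -2.269 0.353
endloop
endfacet
facet normal 0.239 0.640 -0.730
outer loop
vertex 3.447 -1.091 -1.53
vertex 4.11 -0.931 -1.173
vertex 4.078 -1.504 -1.686
endloop
endfacet
facet normal -0.569 -0.718 -0.400
outer loop
vertex 3.447 -1.091 -1.53
vertex 4.078 -1.504 -1.686
vertex 3.61 -2.269 0.353
endloop
endfacet
facet normal 0.240 0.640 -0.730
outer loop
vertex 4.078 -1.504 -1.686
vertex 4.11 -0.931 -1.173
vertex 4.741 -1.344 -1.328
endloop
endfacet
facet normal 0.355 -0.899 -0.256
outer loop
vertex 4.078 -1.504 -1.686
vertex 4.741 -1.344 -1.328
vertex 3.61 -2.269 0.353
endloop
endfacet
facet normal 0.240 0.640 -0.730
outer loop
vertex 4.741 -1.344 -1.328
vertex 4.11 -0.931 -1.173
vertex 4.773 -0.771 -0.815
endloop
endfacet
facet normal 0.851 -0.375 0.366
outer loop
vertex 4.741 -1.344 -1.328
vertex 4.773 -0.771 -0.815
vertex 3.61 -2.269 0.353
endloop
endfacet
facet normal -0.762 -0.263 -0.592
outer loop
vertex -0.226 -2.605 1.391
vertex -0.79 -2.127 1.905
vertex -0.38 -1.738 1.204
endloop
endfacet
facet normal 0.845 0.035 -0.534
outer loop
vertex -0.226 -2.605 1.391
vertex -0.38 -1.738 1.204
vertex 0.87 -1.553 3.195
endloop
endfacet
facet normal -0.762 -0.263 -0.592
outer loop
vertex -0.38 -1.738 1.204
vertex -0.79 -2.127 1.905
vertex -0.944 -1.26 1.718
endloop
endfacet
facet normal 0.411 0.847 -0.337
outer loop
vertex -0.38 -1.738 1.204
vertex -0.944 -1.26 1.718
vertex 0.87 -1.553 3.195
endloop
endfacet
facet normal -0.762 -0.263 -0.592
outer loop
vertex -0.944 -1.26 1.718
vertex -0.79 -2.127 1.905
vertex -1.354 -1.649 2.418
endloop
endfacet
facet normal -0.177 0.901 0.397
outer loop
vertex -0.944 -1.26 1.718
vertex -1.354 -1.649 2.418
vertex 0.87 -1.553 3.195
endloop
endfacet
facet normal -0.762 -0.263 -0.592
outer loop
vertex -1.354 -1.649 2.418
vertex -0.79 -2.127 1.905
vertex -1.2 -2.516 2.605
endloop
endfacet
facet normal -0.332 0.142 0.933
outer loop
vertex -1.354 -1.649 2.418
vertex -1.2 -2.516 2.605
vertex 0.87 -1.553 3.195
endloop
endfacet
facet normal -0.762 -0.263 -0.592
outer loop
vertex -1.2 -2.516 2.605
vertex -0.79 -2.127 1.905
vertex -0.636 -2.994 2.092
endloop
endfacet
facet normal 0.102 -0.670 0.736
outer loop
vertex -1.2 -2.516 2.605
vertex -0.636 -2.994 2.092
vertex 0.87 -1.553 3.195
endloop
endfacet
facet normal -0.762 -0.263 -0.592
outer loop
vertex -0.636 -2.994 2.092
vertex -0.79 -2.127 1.905
vertex -0.226 -2.605 1.391
endloop
endfacet
facet normal 0.690 -0.723 0.002
outer loop
vertex -0.636 -2.994 2.092
vertex -0.226 -2.605 1.391
vertex 0.87 -1.553 3.195
endloop
endfacet

endsolid


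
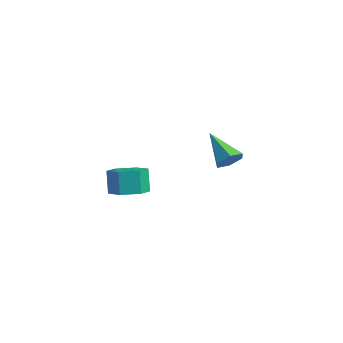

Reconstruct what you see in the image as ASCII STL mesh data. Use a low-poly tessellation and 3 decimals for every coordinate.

solid 
facet normal 0.269 -0.096 -0.958
outer loop
vertex 0.602 -3.339 0.47
vertex 0.049 -2.528 0.234
vertex 1.019 -2.42 0.495
endloop
endfacet
facet normal 0.870 -0.403 0.284
outer loop
vertex 0.602 -3.339 0.47
vertex 1.019 -2.42 0.495
vertex 0.223 -3.204 1.822
endloop
endfacet
facet normal 0.870 -0.403 0.284
outer loop
vertex 0.223 -3.204 1.822
vertex 1.019 -2.42 0.495
vertex 0.64 -2.285 1.847
endloop
endfacet
facet normal -0.269 0.096 0.958
outer loop
vertex 0.223 -3.204 1.822
vertex 0.64 -2.285 1.847
vertex -0.329 -2.392 1.586
endloop
endfacet
facet normal 0.269 -0.096 -0.958
outer loop
vertex 1.019 -2.42 0.495
vertex 0.049 -2.528 0.234
vertex 0.466 -1.608 0.259
endloop
endfacet
facet normal 0.793 0.587 0.164
outer loop
vertex 1.019 -2.42 0.495
vertex 0.466 -1.608 0.259
vertex 0.64 -2.285 1.847
endloop
endfacet
facet normal 0.793 0.587 0.163
outer loop
vertex 0.64 -2.285 1.847
vertex 0.466 -1.608 0.259
vertex 0.088 -1.473 1.611
endloop
endfacet
facet normal -0.269 0.096 0.958
outer loop
vertex 0.64 -2.285 1.847
vertex 0.088 -1.473 1.611
vertex -0.329 -2.392 1.586
endloop
endfacet
facet normal 0.269 -0.096 -0.958
outer loop
vertex 0.466 -1.608 0.259
vertex 0.049 -2.528 0.234
vertex -0.503 -1.716 -0.002
endloop
endfacet
facet normal -0.078 0.990 -0.121
outer loop
vertex 0.466 -1.608 0.259
vertex -0.503 -1.716 -0.002
vertex 0.088 -1.473 1.611
endloop
endfacet
facet normal -0.078 0.990 -0.121
outer loop
vertex 0.088 -1.473 1.611
vertex -0.503 -1.716 -0.002
vertex -0.882 -1.581 1.35
endloop
endfacet
facet normal -0.269 0.096 0.958
outer loop
vertex 0.088 -1.473 1.611
vertex -0.882 -1.581 1.35
vertex -0.329 -2.392 1.586
endloop
endfacet
facet normal 0.269 -0.096 -0.958
outer loop
vertex -0.503 -1.716 -0.002
vertex 0.049 -2.528 0.234
vertex -0.92 -2.635 -0.027
endloop
endfacet
facet normal -0.870 0.403 -0.284
outer loop
vertex -0.503 -1.716 -0.002
vertex -0.92 -2.635 -0.027
vertex -0.882 -1.581 1.35
endloop
endfacet
facet normal -0.870 0.403 -0.284
outer loop
vertex -0.882 -1.581 1.35
vertex -0.92 -2.635 -0.027
vertex -1.299 -2.5 1.325
endloop
endfacet
facet normal -0.269 0.096 0.958
outer loop
vertex -0.882 -1.581 1.35
vertex -1.299 -2.5 1.325
vertex -0.329 -2.392 1.586
endloop
endfacet
facet normal 0.269 -0.096 -0.958
outer loop
vertex -0.92 -2.635 -0.027
vertex 0.049 -2.528 0.234
vertex -0.368 -3.447 0.209
endloop
endfacet
facet normal -0.793 -0.587 -0.164
outer loop
vertex -0.92 -2.635 -0.027
vertex -0.368 -3.447 0.209
vertex -1.299 -2.5 1.325
endloop
endfacet
facet normal -0.793 -0.587 -0.163
outer loop
vertex -1.299 -2.5 1.325
vertex -0.368 -3.447 0.209
vertex -0.746 -3.312 1.561
endloop
endfacet
facet normal -0.269 0.096 0.958
outer loop
vertex -1.299 -2.5 1.325
vertex -0.746 -3.312 1.561
vertex -0.329 -2.392 1.586
endloop
endfacet
facet normal 0.269 -0.096 -0.958
outer loop
vertex -0.368 -3.447 0.209
vertex 0.049 -2.528 0.234
vertex 0.602 -3.339 0.47
endloop
endfacet
facet normal 0.078 -0.990 0.121
outer loop
vertex -0.368 -3.447 0.209
vertex 0.602 -3.339 0.47
vertex -0.746 -3.312 1.561
endloop
endfacet
facet normal 0.078 -0.990 0.121
outer loop
vertex -0.746 -3.312 1.561
vertex 0.602 -3.339 0.47
vertex 0.223 -3.204 1.822
endloop
endfacet
facet normal -0.269 0.096 0.958
outer loop
vertex -0.746 -3.312 1.561
vertex 0.223 -3.204 1.822
vertex -0.329 -2.392 1.586
endloop
endfacet
facet normal 0.771 0.076 -0.633
outer loop
vertex -0.678 3.732 1.05
vertex -1.186 4.033 0.467
vertex -0.805 4.55 0.993
endloop
endfacet
facet normal 0.347 0.119 0.930
outer loop
vertex -0.678 3.732 1.05
vertex -0.805 4.55 0.993
vertex -2.874 3.867 1.853
endloop
endfacet
facet normal 0.771 0.076 -0.633
outer loop
vertex -0.805 4.55 0.993
vertex -1.186 4.033 0.467
vertex -1.314 4.851 0.409
endloop
endfacet
facet normal -0.073 0.859 0.507
outer loop
vertex -0.805 4.55 0.993
vertex -1.314 4.851 0.409
vertex -2.874 3.867 1.853
endloop
endfacet
facet normal 0.770 0.076 -0.633
outer loop
vertex -1.314 4.851 0.409
vertex -1.186 4.033 0.467
vertex -1.695 4.333 -0.116
endloop
endfacet
facet normal -0.661 0.716 -0.226
outer loop
vertex -1.314 4.851 0.409
vertex -1.695 4.333 -0.116
vertex -2.874 3.867 1.853
endloop
endfacet
facet normal 0.770 0.076 -0.633
outer loop
vertex -1.695 4.333 -0.116
vertex -1.186 4.033 0.467
vertex -1.567 3.515 -0.058
endloop
endfacet
facet normal -0.828 -0.168 -0.535
outer loop
vertex -1.695 4.333 -0.116
vertex -1.567 3.515 -0.058
vertex -2.874 3.867 1.853
endloop
endfacet
facet normal 0.771 0.075 -0.633
outer loop
vertex -1.567 3.515 -0.058
vertex -1.186 4.033 0.467
vertex -1.059 3.215 0.525
endloop
endfacet
facet normal -0.407 -0.906 -0.112
outer loop
vertex -1.567 3.515 -0.058
vertex -1.059 3.215 0.525
vertex -2.874 3.867 1.853
endloop
endfacet
facet normal 0.771 0.075 -0.633
outer loop
vertex -1.059 3.215 0.525
vertex -1.186 4.033 0.467
vertex -0.678 3.732 1.05
endloop
endfacet
facet normal 0.180 -0.763 0.621
outer loop
vertex -1.059 3.215 0.525
vertex -0.678 3.732 1.05
vertex -2.874 3.867 1.853
endloop
endfacet

endsolid


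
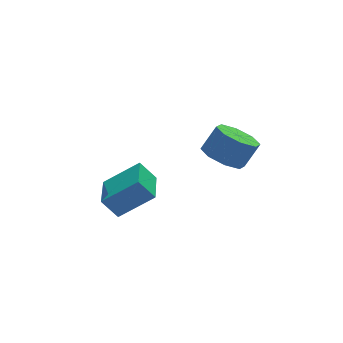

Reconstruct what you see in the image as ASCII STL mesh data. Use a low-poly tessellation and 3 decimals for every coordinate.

solid 
facet normal -0.529 0.309 0.790
outer loop
vertex -2.317 -2.141 1.459
vertex -1.521 -0.41 1.316
vertex -3.773 -1.572 0.261
endloop
endfacet
facet normal -0.416 -0.906 0.075
outer loop
vertex -3.159 -1.93 -0.656
vertex -2.317 -2.141 1.459
vertex -3.773 -1.572 0.261
endloop
endfacet
facet normal -0.530 0.309 0.790
outer loop
vertex -3.773 -1.572 0.261
vertex -1.521 -0.41 1.316
vertex -2.978 0.159 0.117
endloop
endfacet
facet normal -0.739 0.289 -0.608
outer loop
vertex -2.978 0.159 0.117
vertex -3.159 -1.93 -0.656
vertex -3.773 -1.572 0.261
endloop
endfacet
facet normal 0.739 -0.290 0.608
outer loop
vertex -2.317 -2.141 1.459
vertex -0.907 -0.768 0.399
vertex -1.521 -0.41 1.316
endloop
endfacet
facet normal -0.416 -0.906 0.075
outer loop
vertex -1.702 -2.499 0.543
vertex -2.317 -2.141 1.459
vertex -3.159 -1.93 -0.656
endloop
endfacet
facet normal 0.739 -0.289 0.609
outer loop
vertex -1.702 -2.499 0.543
vertex -0.907 -0.768 0.399
vertex -2.317 -2.141 1.459
endloop
endfacet
facet normal 0.416 0.906 -0.075
outer loop
vertex -1.521 -0.41 1.316
vertex -0.907 -0.768 0.399
vertex -2.978 0.159 0.117
endloop
endfacet
facet normal -0.739 0.289 -0.609
outer loop
vertex -2.363 -0.199 -0.799
vertex -3.159 -1.93 -0.656
vertex -2.978 0.159 0.117
endloop
endfacet
facet normal 0.416 0.906 -0.075
outer loop
vertex -2.978 0.159 0.117
vertex -0.907 -0.768 0.399
vertex -2.363 -0.199 -0.799
endloop
endfacet
facet normal 0.530 -0.309 -0.790
outer loop
vertex -2.363 -0.199 -0.799
vertex -1.702 -2.499 0.543
vertex -3.159 -1.93 -0.656
endloop
endfacet
facet normal 0.529 -0.309 -0.790
outer loop
vertex -0.907 -0.768 0.399
vertex -1.702 -2.499 0.543
vertex -2.363 -0.199 -0.799
endloop
endfacet
facet normal -0.528 -0.016 -0.849
outer loop
vertex 2.602 -1.353 1.024
vertex 1.752 -1.721 1.56
vertex 2.126 -0.75 1.309
endloop
endfacet
facet normal 0.619 0.677 -0.398
outer loop
vertex 2.602 -1.353 1.024
vertex 2.126 -0.75 1.309
vertex 3.337 -1.331 2.203
endloop
endfacet
facet normal 0.619 0.677 -0.398
outer loop
vertex 3.337 -1.331 2.203
vertex 2.126 -0.75 1.309
vertex 2.861 -0.728 2.489
endloop
endfacet
facet normal 0.530 0.016 0.848
outer loop
vertex 3.337 -1.331 2.203
vertex 2.861 -0.728 2.489
vertex 2.488 -1.699 2.74
endloop
endfacet
facet normal -0.528 -0.016 -0.849
outer loop
vertex 2.126 -0.75 1.309
vertex 1.752 -1.721 1.56
vertex 1.431 -0.717 1.741
endloop
endfacet
facet normal 0.026 0.999 -0.035
outer loop
vertex 2.126 -0.75 1.309
vertex 1.431 -0.717 1.741
vertex 2.861 -0.728 2.489
endloop
endfacet
facet normal 0.027 0.999 -0.036
outer loop
vertex 2.861 -0.728 2.489
vertex 1.431 -0.717 1.741
vertex 2.167 -0.694 2.921
endloop
endfacet
facet normal 0.529 0.016 0.848
outer loop
vertex 2.861 -0.728 2.489
vertex 2.167 -0.694 2.921
vertex 2.488 -1.699 2.74
endloop
endfacet
facet normal -0.530 -0.017 -0.848
outer loop
vertex 1.431 -0.717 1.741
vertex 1.752 -1.721 1.56
vertex 0.925 -1.271 2.068
endloop
endfacet
facet normal -0.581 0.736 0.348
outer loop
vertex 1.431 -0.717 1.741
vertex 0.925 -1.271 2.068
vertex 2.167 -0.694 2.921
endloop
endfacet
facet normal -0.581 0.735 0.348
outer loop
vertex 2.167 -0.694 2.921
vertex 0.925 -1.271 2.068
vertex 1.66 -1.249 3.247
endloop
endfacet
facet normal 0.528 0.016 0.849
outer loop
vertex 2.167 -0.694 2.921
vertex 1.66 -1.249 3.247
vertex 2.488 -1.699 2.74
endloop
endfacet
facet normal -0.530 -0.016 -0.848
outer loop
vertex 0.925 -1.271 2.068
vertex 1.752 -1.721 1.56
vertex 0.903 -2.089 2.097
endloop
endfacet
facet normal -0.848 0.042 0.528
outer loop
vertex 0.925 -1.271 2.068
vertex 0.903 -2.089 2.097
vertex 1.66 -1.249 3.247
endloop
endfacet
facet normal -0.848 0.042 0.528
outer loop
vertex 1.66 -1.249 3.247
vertex 0.903 -2.089 2.097
vertex 1.638 -2.067 3.276
endloop
endfacet
facet normal 0.528 0.016 0.849
outer loop
vertex 1.66 -1.249 3.247
vertex 1.638 -2.067 3.276
vertex 2.488 -1.699 2.74
endloop
endfacet
facet normal -0.530 -0.016 -0.848
outer loop
vertex 0.903 -2.089 2.097
vertex 1.752 -1.721 1.56
vertex 1.379 -2.692 1.811
endloop
endfacet
facet normal -0.619 -0.677 0.398
outer loop
vertex 0.903 -2.089 2.097
vertex 1.379 -2.692 1.811
vertex 1.638 -2.067 3.276
endloop
endfacet
facet normal -0.619 -0.677 0.398
outer loop
vertex 1.638 -2.067 3.276
vertex 1.379 -2.692 1.811
vertex 2.114 -2.67 2.991
endloop
endfacet
facet normal 0.528 0.016 0.849
outer loop
vertex 1.638 -2.067 3.276
vertex 2.114 -2.67 2.991
vertex 2.488 -1.699 2.74
endloop
endfacet
facet normal -0.529 -0.016 -0.848
outer loop
vertex 1.379 -2.692 1.811
vertex 1.752 -1.721 1.56
vertex 2.073 -2.726 1.379
endloop
endfacet
facet normal -0.027 -0.999 0.035
outer loop
vertex 1.379 -2.692 1.811
vertex 2.073 -2.726 1.379
vertex 2.114 -2.67 2.991
endloop
endfacet
facet normal -0.025 -0.999 0.035
outer loop
vertex 2.114 -2.67 2.991
vertex 2.073 -2.726 1.379
vertex 2.809 -2.703 2.559
endloop
endfacet
facet normal 0.528 0.016 0.849
outer loop
vertex 2.114 -2.67 2.991
vertex 2.809 -2.703 2.559
vertex 2.488 -1.699 2.74
endloop
endfacet
facet normal -0.528 -0.016 -0.849
outer loop
vertex 2.073 -2.726 1.379
vertex 1.752 -1.721 1.56
vertex 2.58 -2.171 1.053
endloop
endfacet
facet normal 0.581 -0.735 -0.348
outer loop
vertex 2.073 -2.726 1.379
vertex 2.58 -2.171 1.053
vertex 2.809 -2.703 2.559
endloop
endfacet
facet normal 0.581 -0.736 -0.348
outer loop
vertex 2.809 -2.703 2.559
vertex 2.58 -2.171 1.053
vertex 3.315 -2.149 2.232
endloop
endfacet
facet normal 0.530 0.017 0.848
outer loop
vertex 2.809 -2.703 2.559
vertex 3.315 -2.149 2.232
vertex 2.488 -1.699 2.74
endloop
endfacet
facet normal -0.528 -0.016 -0.849
outer loop
vertex 2.58 -2.171 1.053
vertex 1.752 -1.721 1.56
vertex 2.602 -1.353 1.024
endloop
endfacet
facet normal 0.848 -0.042 -0.528
outer loop
vertex 2.58 -2.171 1.053
vertex 2.602 -1.353 1.024
vertex 3.315 -2.149 2.232
endloop
endfacet
facet normal 0.848 -0.042 -0.528
outer loop
vertex 3.315 -2.149 2.232
vertex 2.602 -1.353 1.024
vertex 3.337 -1.331 2.203
endloop
endfacet
facet normal 0.530 0.016 0.848
outer loop
vertex 3.315 -2.149 2.232
vertex 3.337 -1.331 2.203
vertex 2.488 -1.699 2.74
endloop
endfacet

endsolid


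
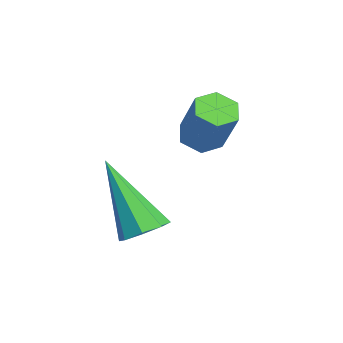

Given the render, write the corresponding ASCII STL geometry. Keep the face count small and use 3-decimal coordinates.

solid 
facet normal -0.438 -0.141 -0.888
outer loop
vertex -1.756 -0.548 0.846
vertex -2.271 -0.42 1.08
vertex -1.943 0.001 0.851
endloop
endfacet
facet normal 0.839 0.290 -0.460
outer loop
vertex -1.756 -0.548 0.846
vertex -1.943 0.001 0.851
vertex -1.134 -0.349 2.106
endloop
endfacet
facet normal 0.839 0.291 -0.460
outer loop
vertex -1.134 -0.349 2.106
vertex -1.943 0.001 0.851
vertex -1.321 0.2 2.112
endloop
endfacet
facet normal 0.438 0.140 0.888
outer loop
vertex -1.134 -0.349 2.106
vertex -1.321 0.2 2.112
vertex -1.649 -0.22 2.34
endloop
endfacet
facet normal -0.438 -0.141 -0.888
outer loop
vertex -1.943 0.001 0.851
vertex -2.271 -0.42 1.08
vertex -2.458 0.129 1.085
endloop
endfacet
facet normal 0.139 0.965 -0.221
outer loop
vertex -1.943 0.001 0.851
vertex -2.458 0.129 1.085
vertex -1.321 0.2 2.112
endloop
endfacet
facet normal 0.141 0.965 -0.222
outer loop
vertex -1.321 0.2 2.112
vertex -2.458 0.129 1.085
vertex -1.836 0.329 2.346
endloop
endfacet
facet normal 0.438 0.140 0.888
outer loop
vertex -1.321 0.2 2.112
vertex -1.836 0.329 2.346
vertex -1.649 -0.22 2.34
endloop
endfacet
facet normal -0.439 -0.141 -0.887
outer loop
vertex -2.458 0.129 1.085
vertex -2.271 -0.42 1.08
vertex -2.786 -0.291 1.314
endloop
endfacet
facet normal -0.699 0.675 0.237
outer loop
vertex -2.458 0.129 1.085
vertex -2.786 -0.291 1.314
vertex -1.836 0.329 2.346
endloop
endfacet
facet normal -0.699 0.674 0.239
outer loop
vertex -1.836 0.329 2.346
vertex -2.786 -0.291 1.314
vertex -2.164 -0.092 2.574
endloop
endfacet
facet normal 0.438 0.140 0.888
outer loop
vertex -1.836 0.329 2.346
vertex -2.164 -0.092 2.574
vertex -1.649 -0.22 2.34
endloop
endfacet
facet normal -0.438 -0.140 -0.888
outer loop
vertex -2.786 -0.291 1.314
vertex -2.271 -0.42 1.08
vertex -2.599 -0.84 1.308
endloop
endfacet
facet normal -0.839 -0.291 0.460
outer loop
vertex -2.786 -0.291 1.314
vertex -2.599 -0.84 1.308
vertex -2.164 -0.092 2.574
endloop
endfacet
facet normal -0.839 -0.290 0.460
outer loop
vertex -2.164 -0.092 2.574
vertex -2.599 -0.84 1.308
vertex -1.977 -0.641 2.569
endloop
endfacet
facet normal 0.438 0.141 0.888
outer loop
vertex -2.164 -0.092 2.574
vertex -1.977 -0.641 2.569
vertex -1.649 -0.22 2.34
endloop
endfacet
facet normal -0.438 -0.140 -0.888
outer loop
vertex -2.599 -0.84 1.308
vertex -2.271 -0.42 1.08
vertex -2.084 -0.969 1.074
endloop
endfacet
facet normal -0.141 -0.965 0.222
outer loop
vertex -2.599 -0.84 1.308
vertex -2.084 -0.969 1.074
vertex -1.977 -0.641 2.569
endloop
endfacet
facet normal -0.139 -0.965 0.222
outer loop
vertex -1.977 -0.641 2.569
vertex -2.084 -0.969 1.074
vertex -1.462 -0.769 2.335
endloop
endfacet
facet normal 0.438 0.141 0.888
outer loop
vertex -1.977 -0.641 2.569
vertex -1.462 -0.769 2.335
vertex -1.649 -0.22 2.34
endloop
endfacet
facet normal -0.438 -0.140 -0.888
outer loop
vertex -2.084 -0.969 1.074
vertex -2.271 -0.42 1.08
vertex -1.756 -0.548 0.846
endloop
endfacet
facet normal 0.699 -0.674 -0.238
outer loop
vertex -2.084 -0.969 1.074
vertex -1.756 -0.548 0.846
vertex -1.462 -0.769 2.335
endloop
endfacet
facet normal 0.698 -0.675 -0.238
outer loop
vertex -1.462 -0.769 2.335
vertex -1.756 -0.548 0.846
vertex -1.134 -0.349 2.106
endloop
endfacet
facet normal 0.439 0.141 0.887
outer loop
vertex -1.462 -0.769 2.335
vertex -1.134 -0.349 2.106
vertex -1.649 -0.22 2.34
endloop
endfacet
facet normal 0.571 0.286 -0.769
outer loop
vertex -0.144 -2.306 -0.503
vertex -0.668 -2.137 -0.829
vertex -0.271 -1.84 -0.424
endloop
endfacet
facet normal 0.602 0.029 0.798
outer loop
vertex -0.144 -2.306 -0.503
vertex -0.271 -1.84 -0.424
vertex -1.912 -2.763 0.849
endloop
endfacet
facet normal 0.570 0.287 -0.770
outer loop
vertex -0.271 -1.84 -0.424
vertex -0.668 -2.137 -0.829
vertex -0.631 -1.548 -0.582
endloop
endfacet
facet normal 0.204 0.648 0.733
outer loop
vertex -0.271 -1.84 -0.424
vertex -0.631 -1.548 -0.582
vertex -1.912 -2.763 0.849
endloop
endfacet
facet normal 0.569 0.287 -0.770
outer loop
vertex -0.631 -1.548 -0.582
vertex -0.668 -2.137 -0.829
vertex -1.013 -1.601 -0.884
endloop
endfacet
facet normal -0.400 0.844 0.358
outer loop
vertex -0.631 -1.548 -0.582
vertex -1.013 -1.601 -0.884
vertex -1.912 -2.763 0.849
endloop
endfacet
facet normal 0.570 0.288 -0.769
outer loop
vertex -1.013 -1.601 -0.884
vertex -0.668 -2.137 -0.829
vertex -1.192 -1.968 -1.154
endloop
endfacet
facet normal -0.859 0.500 -0.110
outer loop
vertex -1.013 -1.601 -0.884
vertex -1.192 -1.968 -1.154
vertex -1.912 -2.763 0.849
endloop
endfacet
facet normal 0.570 0.287 -0.770
outer loop
vertex -1.192 -1.968 -1.154
vertex -0.668 -2.137 -0.829
vertex -1.065 -2.434 -1.234
endloop
endfacet
facet normal -0.901 -0.178 -0.395
outer loop
vertex -1.192 -1.968 -1.154
vertex -1.065 -2.434 -1.234
vertex -1.912 -2.763 0.849
endloop
endfacet
facet normal 0.570 0.287 -0.770
outer loop
vertex -1.065 -2.434 -1.234
vertex -0.668 -2.137 -0.829
vertex -0.705 -2.726 -1.076
endloop
endfacet
facet normal -0.503 -0.799 -0.331
outer loop
vertex -1.065 -2.434 -1.234
vertex -0.705 -2.726 -1.076
vertex -1.912 -2.763 0.849
endloop
endfacet
facet normal 0.571 0.287 -0.770
outer loop
vertex -0.705 -2.726 -1.076
vertex -0.668 -2.137 -0.829
vertex -0.323 -2.673 -0.773
endloop
endfacet
facet normal 0.102 -0.994 0.045
outer loop
vertex -0.705 -2.726 -1.076
vertex -0.323 -2.673 -0.773
vertex -1.912 -2.763 0.849
endloop
endfacet
facet normal 0.571 0.287 -0.769
outer loop
vertex -0.323 -2.673 -0.773
vertex -0.668 -2.137 -0.829
vertex -0.144 -2.306 -0.503
endloop
endfacet
facet normal 0.560 -0.651 0.513
outer loop
vertex -0.323 -2.673 -0.773
vertex -0.144 -2.306 -0.503
vertex -1.912 -2.763 0.849
endloop
endfacet

endsolid


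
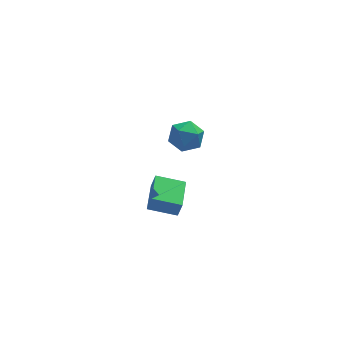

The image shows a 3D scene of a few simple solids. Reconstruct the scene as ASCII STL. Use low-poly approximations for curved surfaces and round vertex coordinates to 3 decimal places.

solid 
facet normal -0.875 0.467 -0.126
outer loop
vertex -1.55 3.787 -2.962
vertex -2.043 3.013 -2.407
vertex -1.656 3.875 -1.899
endloop
endfacet
facet normal -0.336 0.935 -0.111
outer loop
vertex -1.55 3.787 -2.962
vertex -1.656 3.875 -1.899
vertex -0.733 4.151 -2.37
endloop
endfacet
facet normal 0.119 0.764 -0.634
outer loop
vertex -1.55 3.787 -2.962
vertex -0.733 4.151 -2.37
vertex -0.549 3.46 -3.169
endloop
endfacet
facet normal -0.138 0.191 -0.972
outer loop
vertex -1.55 3.787 -2.962
vertex -0.549 3.46 -3.169
vertex -1.358 2.757 -3.192
endloop
endfacet
facet normal -0.752 0.007 -0.659
outer loop
vertex -1.55 3.787 -2.962
vertex -1.358 2.757 -3.192
vertex -2.043 3.013 -2.407
endloop
endfacet
facet normal 0.004 0.860 0.511
outer loop
vertex -0.733 4.151 -2.37
vertex -1.656 3.875 -1.899
vertex -0.722 3.603 -1.448
endloop
endfacet
facet normal -0.867 0.103 0.487
outer loop
vertex -1.656 3.875 -1.899
vertex -2.043 3.013 -2.407
vertex -1.531 2.9 -1.471
endloop
endfacet
facet normal -0.669 -0.643 -0.374
outer loop
vertex -2.043 3.013 -2.407
vertex -1.358 2.757 -3.192
vertex -1.347 2.209 -2.27
endloop
endfacet
facet normal 0.325 -0.345 -0.881
outer loop
vertex -1.358 2.757 -3.192
vertex -0.549 3.46 -3.169
vertex -0.424 2.485 -2.741
endloop
endfacet
facet normal 0.740 0.584 -0.334
outer loop
vertex -0.549 3.46 -3.169
vertex -0.733 4.151 -2.37
vertex -0.037 3.347 -2.233
endloop
endfacet
facet normal 0.138 -0.191 0.972
outer loop
vertex -0.53 2.573 -1.678
vertex -0.722 3.603 -1.448
vertex -1.531 2.9 -1.471
endloop
endfacet
facet normal -0.119 -0.764 0.634
outer loop
vertex -0.53 2.573 -1.678
vertex -1.531 2.9 -1.471
vertex -1.347 2.209 -2.27
endloop
endfacet
facet normal 0.336 -0.935 0.111
outer loop
vertex -0.53 2.573 -1.678
vertex -1.347 2.209 -2.27
vertex -0.424 2.485 -2.741
endloop
endfacet
facet normal 0.875 -0.467 0.126
outer loop
vertex -0.53 2.573 -1.678
vertex -0.424 2.485 -2.741
vertex -0.037 3.347 -2.233
endloop
endfacet
facet normal 0.752 -0.007 0.659
outer loop
vertex -0.53 2.573 -1.678
vertex -0.037 3.347 -2.233
vertex -0.722 3.603 -1.448
endloop
endfacet
facet normal -0.325 0.345 0.881
outer loop
vertex -1.531 2.9 -1.471
vertex -0.722 3.603 -1.448
vertex -1.656 3.875 -1.899
endloop
endfacet
facet normal -0.740 -0.584 0.334
outer loop
vertex -1.347 2.209 -2.27
vertex -1.531 2.9 -1.471
vertex -2.043 3.013 -2.407
endloop
endfacet
facet normal -0.004 -0.860 -0.511
outer loop
vertex -0.424 2.485 -2.741
vertex -1.347 2.209 -2.27
vertex -1.358 2.757 -3.192
endloop
endfacet
facet normal 0.867 -0.103 -0.487
outer loop
vertex -0.037 3.347 -2.233
vertex -0.424 2.485 -2.741
vertex -0.549 3.46 -3.169
endloop
endfacet
facet normal 0.669 0.643 0.374
outer loop
vertex -0.722 3.603 -1.448
vertex -0.037 3.347 -2.233
vertex -0.733 4.151 -2.37
endloop
endfacet
facet normal -0.929 0.269 0.252
outer loop
vertex -4.212 -4.029 0.069
vertex -3.69 -2.287 0.134
vertex -4.43 -3.93 -0.84
endloop
endfacet
facet normal -0.287 -0.957 -0.035
outer loop
vertex -2.97 -4.353 -1.234
vertex -4.212 -4.029 0.069
vertex -4.43 -3.93 -0.84
endloop
endfacet
facet normal -0.930 0.270 0.251
outer loop
vertex -4.43 -3.93 -0.84
vertex -3.69 -2.287 0.134
vertex -3.907 -2.188 -0.775
endloop
endfacet
facet normal -0.231 0.105 -0.967
outer loop
vertex -3.907 -2.188 -0.775
vertex -2.97 -4.353 -1.234
vertex -4.43 -3.93 -0.84
endloop
endfacet
facet normal 0.231 -0.105 0.967
outer loop
vertex -4.212 -4.029 0.069
vertex -2.23 -2.71 -0.26
vertex -3.69 -2.287 0.134
endloop
endfacet
facet normal -0.287 -0.957 -0.036
outer loop
vertex -2.753 -4.452 -0.325
vertex -4.212 -4.029 0.069
vertex -2.97 -4.353 -1.234
endloop
endfacet
facet normal 0.231 -0.105 0.967
outer loop
vertex -2.753 -4.452 -0.325
vertex -2.23 -2.71 -0.26
vertex -4.212 -4.029 0.069
endloop
endfacet
facet normal 0.287 0.957 0.036
outer loop
vertex -3.69 -2.287 0.134
vertex -2.23 -2.71 -0.26
vertex -3.907 -2.188 -0.775
endloop
endfacet
facet normal -0.231 0.105 -0.967
outer loop
vertex -2.448 -2.611 -1.169
vertex -2.97 -4.353 -1.234
vertex -3.907 -2.188 -0.775
endloop
endfacet
facet normal 0.287 0.957 0.035
outer loop
vertex -3.907 -2.188 -0.775
vertex -2.23 -2.71 -0.26
vertex -2.448 -2.611 -1.169
endloop
endfacet
facet normal 0.930 -0.269 -0.251
outer loop
vertex -2.448 -2.611 -1.169
vertex -2.753 -4.452 -0.325
vertex -2.97 -4.353 -1.234
endloop
endfacet
facet normal 0.929 -0.270 -0.252
outer loop
vertex -2.23 -2.71 -0.26
vertex -2.753 -4.452 -0.325
vertex -2.448 -2.611 -1.169
endloop
endfacet

endsolid


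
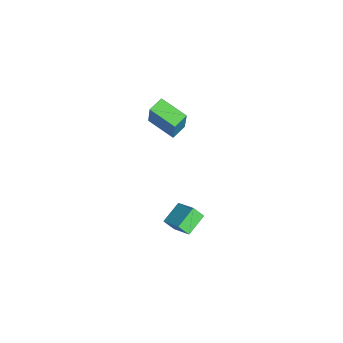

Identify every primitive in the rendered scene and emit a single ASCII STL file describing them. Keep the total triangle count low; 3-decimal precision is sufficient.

solid 
facet normal -0.536 -0.796 0.282
outer loop
vertex -2.546 -0.937 4.386
vertex -3.306 -0.329 4.656
vertex -3.329 -1.079 2.497
endloop
endfacet
facet normal 0.753 -0.602 -0.267
outer loop
vertex -2.354 0.369 1.984
vertex -2.546 -0.937 4.386
vertex -3.329 -1.079 2.497
endloop
endfacet
facet normal -0.536 -0.796 0.282
outer loop
vertex -3.329 -1.079 2.497
vertex -3.306 -0.329 4.656
vertex -4.09 -0.471 2.767
endloop
endfacet
facet normal -0.382 -0.069 -0.921
outer loop
vertex -4.09 -0.471 2.767
vertex -2.354 0.369 1.984
vertex -3.329 -1.079 2.497
endloop
endfacet
facet normal 0.382 0.069 0.921
outer loop
vertex -2.546 -0.937 4.386
vertex -2.331 1.119 4.143
vertex -3.306 -0.329 4.656
endloop
endfacet
facet normal 0.753 -0.602 -0.267
outer loop
vertex -1.57 0.511 3.873
vertex -2.546 -0.937 4.386
vertex -2.354 0.369 1.984
endloop
endfacet
facet normal 0.382 0.069 0.922
outer loop
vertex -1.57 0.511 3.873
vertex -2.331 1.119 4.143
vertex -2.546 -0.937 4.386
endloop
endfacet
facet normal -0.753 0.602 0.267
outer loop
vertex -3.306 -0.329 4.656
vertex -2.331 1.119 4.143
vertex -4.09 -0.471 2.767
endloop
endfacet
facet normal -0.382 -0.069 -0.921
outer loop
vertex -3.114 0.977 2.254
vertex -2.354 0.369 1.984
vertex -4.09 -0.471 2.767
endloop
endfacet
facet normal -0.753 0.602 0.267
outer loop
vertex -4.09 -0.471 2.767
vertex -2.331 1.119 4.143
vertex -3.114 0.977 2.254
endloop
endfacet
facet normal 0.536 0.796 -0.282
outer loop
vertex -3.114 0.977 2.254
vertex -1.57 0.511 3.873
vertex -2.354 0.369 1.984
endloop
endfacet
facet normal 0.536 0.796 -0.282
outer loop
vertex -2.331 1.119 4.143
vertex -1.57 0.511 3.873
vertex -3.114 0.977 2.254
endloop
endfacet
facet normal -0.737 0.532 0.416
outer loop
vertex -0.341 1.614 -2.561
vertex -0.286 2.219 -3.238
vertex -1.505 0.708 -3.466
endloop
endfacet
facet normal -0.060 -0.666 0.744
outer loop
vertex -0.414 -0.079 -4.082
vertex -0.341 1.614 -2.561
vertex -1.505 0.708 -3.466
endloop
endfacet
facet normal -0.737 0.532 0.416
outer loop
vertex -1.505 0.708 -3.466
vertex -0.286 2.219 -3.238
vertex -1.45 1.314 -4.143
endloop
endfacet
facet normal -0.673 -0.523 -0.523
outer loop
vertex -1.45 1.314 -4.143
vertex -0.414 -0.079 -4.082
vertex -1.505 0.708 -3.466
endloop
endfacet
facet normal 0.673 0.524 0.523
outer loop
vertex -0.341 1.614 -2.561
vertex 0.805 1.432 -3.854
vertex -0.286 2.219 -3.238
endloop
endfacet
facet normal -0.061 -0.666 0.744
outer loop
vertex 0.75 0.826 -3.177
vertex -0.341 1.614 -2.561
vertex -0.414 -0.079 -4.082
endloop
endfacet
facet normal 0.673 0.523 0.523
outer loop
vertex 0.75 0.826 -3.177
vertex 0.805 1.432 -3.854
vertex -0.341 1.614 -2.561
endloop
endfacet
facet normal 0.060 0.666 -0.744
outer loop
vertex -0.286 2.219 -3.238
vertex 0.805 1.432 -3.854
vertex -1.45 1.314 -4.143
endloop
endfacet
facet normal -0.673 -0.523 -0.522
outer loop
vertex -0.359 0.526 -4.759
vertex -0.414 -0.079 -4.082
vertex -1.45 1.314 -4.143
endloop
endfacet
facet normal 0.061 0.665 -0.744
outer loop
vertex -1.45 1.314 -4.143
vertex 0.805 1.432 -3.854
vertex -0.359 0.526 -4.759
endloop
endfacet
facet normal 0.737 -0.532 -0.416
outer loop
vertex -0.359 0.526 -4.759
vertex 0.75 0.826 -3.177
vertex -0.414 -0.079 -4.082
endloop
endfacet
facet normal 0.738 -0.532 -0.416
outer loop
vertex 0.805 1.432 -3.854
vertex 0.75 0.826 -3.177
vertex -0.359 0.526 -4.759
endloop
endfacet

endsolid
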